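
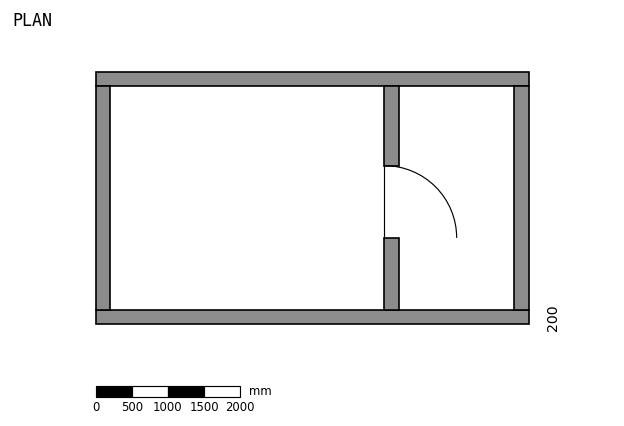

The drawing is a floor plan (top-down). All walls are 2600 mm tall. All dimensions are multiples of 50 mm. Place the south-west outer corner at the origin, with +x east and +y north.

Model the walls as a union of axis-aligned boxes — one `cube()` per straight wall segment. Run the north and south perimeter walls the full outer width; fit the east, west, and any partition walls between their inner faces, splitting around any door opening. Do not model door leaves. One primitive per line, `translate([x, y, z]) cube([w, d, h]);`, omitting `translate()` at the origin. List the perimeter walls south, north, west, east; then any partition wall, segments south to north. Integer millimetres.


cube([6000, 200, 2600]);
translate([0, 3300, 0]) cube([6000, 200, 2600]);
translate([0, 200, 0]) cube([200, 3100, 2600]);
translate([5800, 200, 0]) cube([200, 3100, 2600]);
translate([4000, 200, 0]) cube([200, 1000, 2600]);
translate([4000, 2200, 0]) cube([200, 1100, 2600]);


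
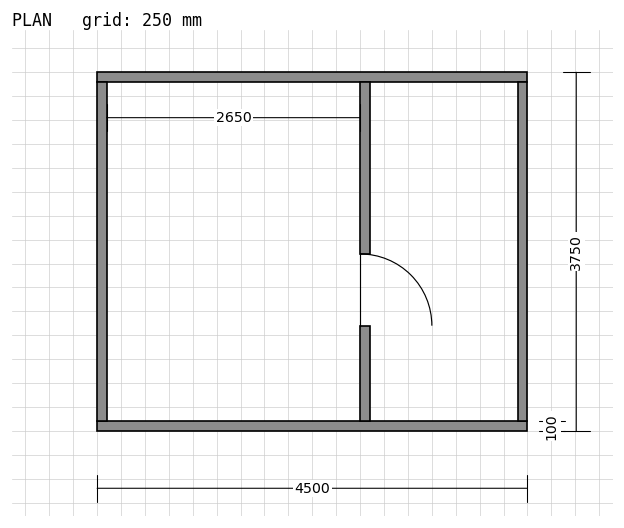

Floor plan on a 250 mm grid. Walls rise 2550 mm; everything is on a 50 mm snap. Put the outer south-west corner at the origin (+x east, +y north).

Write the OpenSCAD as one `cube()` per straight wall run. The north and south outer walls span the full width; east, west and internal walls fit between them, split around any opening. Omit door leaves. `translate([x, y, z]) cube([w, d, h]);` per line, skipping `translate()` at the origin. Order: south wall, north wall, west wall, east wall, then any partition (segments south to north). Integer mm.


cube([4500, 100, 2550]);
translate([0, 3650, 0]) cube([4500, 100, 2550]);
translate([0, 100, 0]) cube([100, 3550, 2550]);
translate([4400, 100, 0]) cube([100, 3550, 2550]);
translate([2750, 100, 0]) cube([100, 1000, 2550]);
translate([2750, 1850, 0]) cube([100, 1800, 2550]);


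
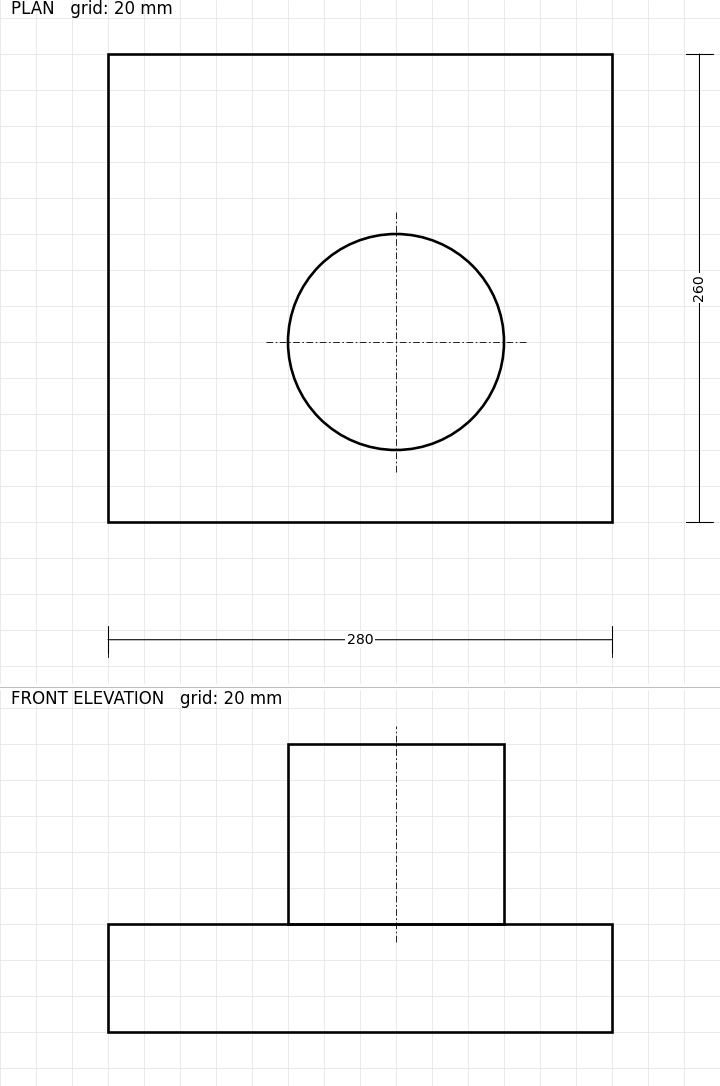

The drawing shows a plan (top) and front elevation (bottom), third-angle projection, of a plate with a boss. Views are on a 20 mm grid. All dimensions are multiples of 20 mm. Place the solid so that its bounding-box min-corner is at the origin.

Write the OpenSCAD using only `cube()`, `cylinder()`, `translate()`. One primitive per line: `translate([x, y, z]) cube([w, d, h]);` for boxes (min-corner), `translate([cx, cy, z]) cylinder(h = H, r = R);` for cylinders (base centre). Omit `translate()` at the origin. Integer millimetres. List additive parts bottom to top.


cube([280, 260, 60]);
translate([160, 100, 60]) cylinder(h = 100, r = 60);


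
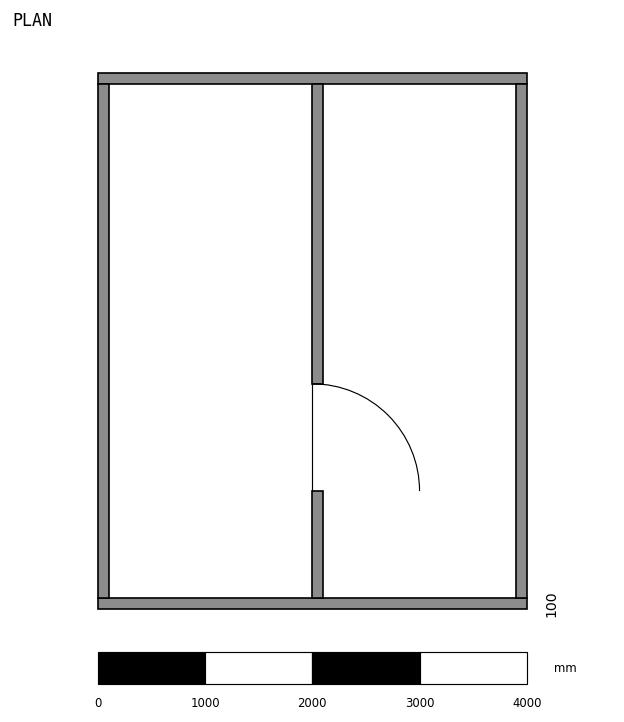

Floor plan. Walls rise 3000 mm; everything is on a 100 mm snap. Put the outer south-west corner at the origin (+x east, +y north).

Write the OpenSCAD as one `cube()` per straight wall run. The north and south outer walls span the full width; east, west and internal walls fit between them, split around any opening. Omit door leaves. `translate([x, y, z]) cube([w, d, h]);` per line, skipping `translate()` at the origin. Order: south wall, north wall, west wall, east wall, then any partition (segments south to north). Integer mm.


cube([4000, 100, 3000]);
translate([0, 4900, 0]) cube([4000, 100, 3000]);
translate([0, 100, 0]) cube([100, 4800, 3000]);
translate([3900, 100, 0]) cube([100, 4800, 3000]);
translate([2000, 100, 0]) cube([100, 1000, 3000]);
translate([2000, 2100, 0]) cube([100, 2800, 3000]);


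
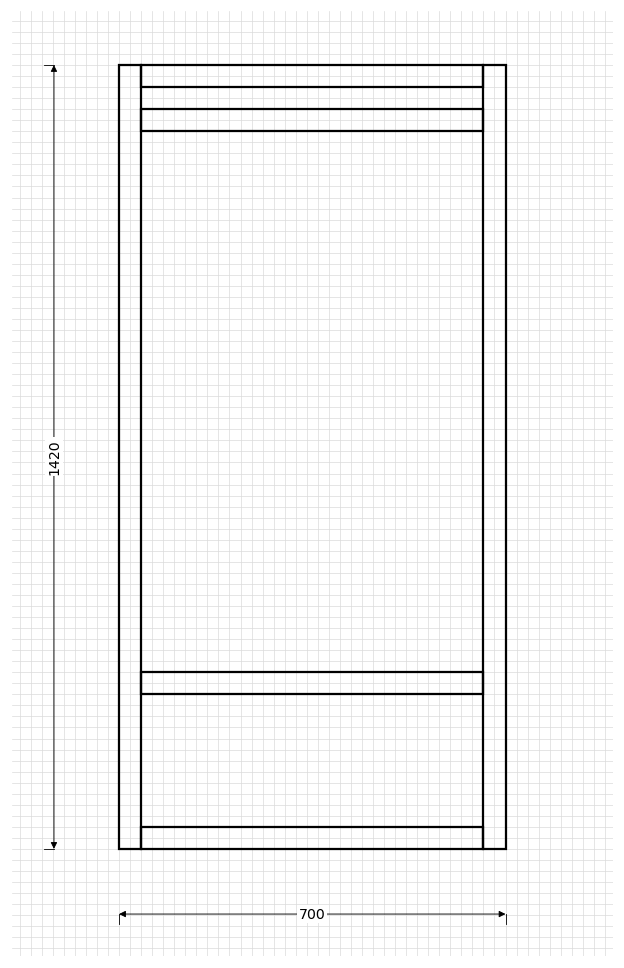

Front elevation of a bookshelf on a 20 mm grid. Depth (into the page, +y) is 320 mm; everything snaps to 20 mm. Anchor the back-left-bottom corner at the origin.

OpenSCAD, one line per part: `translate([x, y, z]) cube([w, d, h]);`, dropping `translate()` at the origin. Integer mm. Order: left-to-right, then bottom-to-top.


cube([40, 320, 1420]);
translate([40, 0, 0]) cube([620, 320, 40]);
translate([40, 0, 280]) cube([620, 320, 40]);
translate([40, 0, 1300]) cube([620, 320, 40]);
translate([40, 0, 1380]) cube([620, 320, 40]);
translate([660, 0, 0]) cube([40, 320, 1420]);


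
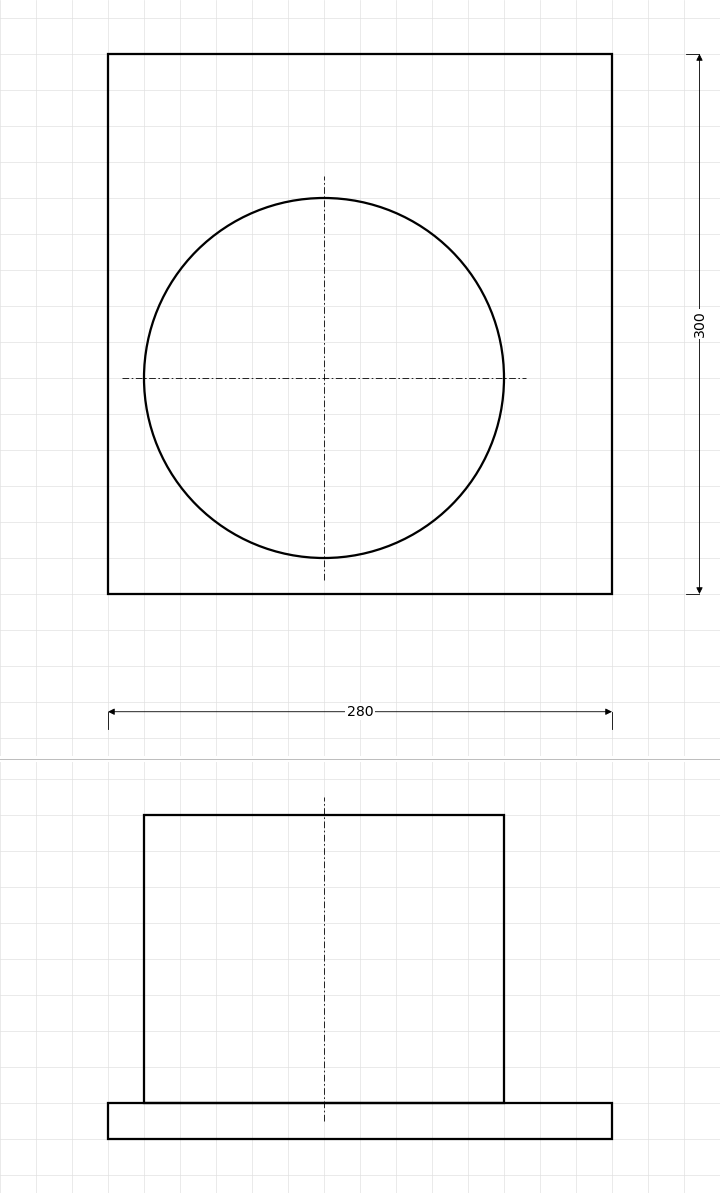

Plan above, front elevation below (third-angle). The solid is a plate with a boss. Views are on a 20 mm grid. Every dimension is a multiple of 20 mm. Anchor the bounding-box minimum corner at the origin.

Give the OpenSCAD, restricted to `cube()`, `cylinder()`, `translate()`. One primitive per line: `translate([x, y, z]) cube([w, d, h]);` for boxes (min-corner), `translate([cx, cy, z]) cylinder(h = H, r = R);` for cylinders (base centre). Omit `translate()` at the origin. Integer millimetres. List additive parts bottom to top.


cube([280, 300, 20]);
translate([120, 120, 20]) cylinder(h = 160, r = 100);


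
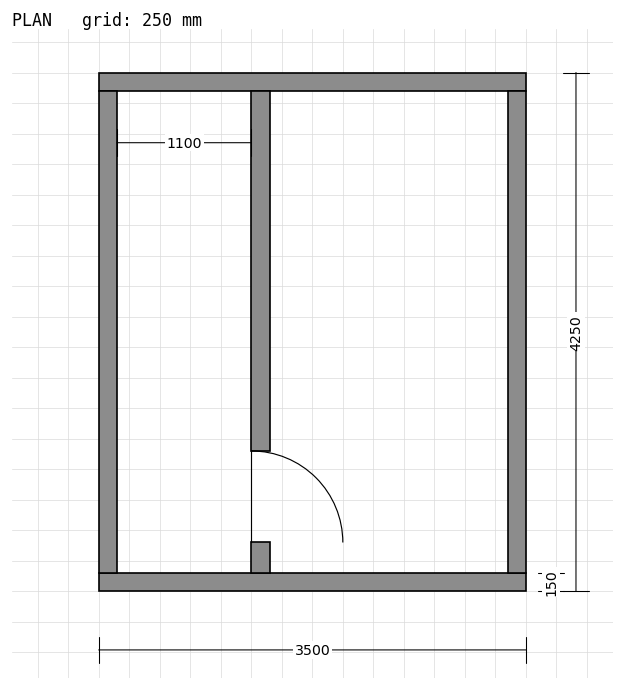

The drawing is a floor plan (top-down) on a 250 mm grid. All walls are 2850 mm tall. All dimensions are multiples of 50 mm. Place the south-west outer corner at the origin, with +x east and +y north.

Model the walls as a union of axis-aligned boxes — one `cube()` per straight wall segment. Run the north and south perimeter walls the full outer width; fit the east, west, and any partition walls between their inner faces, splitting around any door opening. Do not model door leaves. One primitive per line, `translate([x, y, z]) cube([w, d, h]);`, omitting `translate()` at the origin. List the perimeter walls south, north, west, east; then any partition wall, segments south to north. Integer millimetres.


cube([3500, 150, 2850]);
translate([0, 4100, 0]) cube([3500, 150, 2850]);
translate([0, 150, 0]) cube([150, 3950, 2850]);
translate([3350, 150, 0]) cube([150, 3950, 2850]);
translate([1250, 150, 0]) cube([150, 250, 2850]);
translate([1250, 1150, 0]) cube([150, 2950, 2850]);


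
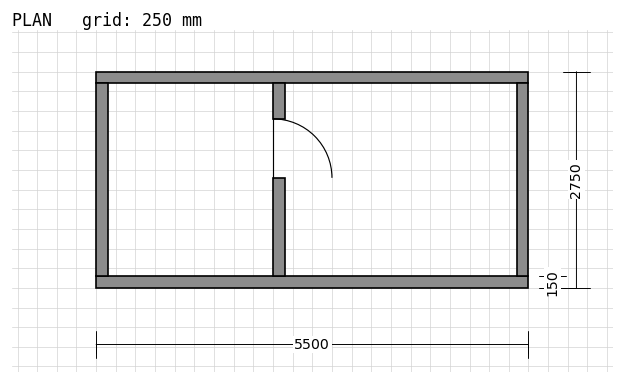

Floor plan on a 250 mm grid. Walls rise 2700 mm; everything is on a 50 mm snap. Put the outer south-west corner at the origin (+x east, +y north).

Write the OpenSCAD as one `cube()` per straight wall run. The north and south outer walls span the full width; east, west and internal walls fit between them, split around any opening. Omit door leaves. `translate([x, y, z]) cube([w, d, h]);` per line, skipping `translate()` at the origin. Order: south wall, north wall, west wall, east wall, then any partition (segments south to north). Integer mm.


cube([5500, 150, 2700]);
translate([0, 2600, 0]) cube([5500, 150, 2700]);
translate([0, 150, 0]) cube([150, 2450, 2700]);
translate([5350, 150, 0]) cube([150, 2450, 2700]);
translate([2250, 150, 0]) cube([150, 1250, 2700]);
translate([2250, 2150, 0]) cube([150, 450, 2700]);


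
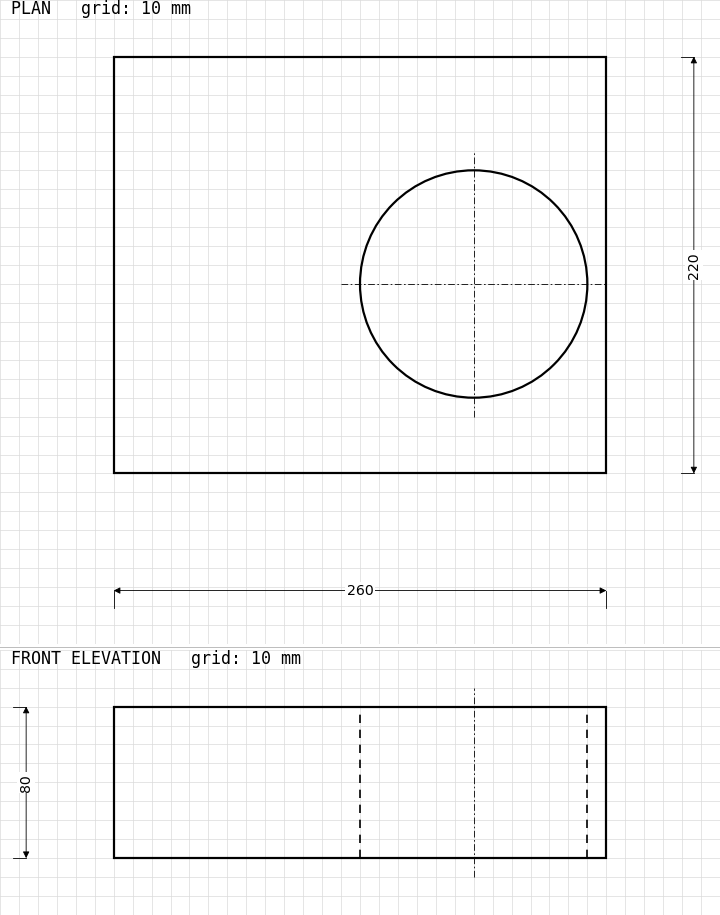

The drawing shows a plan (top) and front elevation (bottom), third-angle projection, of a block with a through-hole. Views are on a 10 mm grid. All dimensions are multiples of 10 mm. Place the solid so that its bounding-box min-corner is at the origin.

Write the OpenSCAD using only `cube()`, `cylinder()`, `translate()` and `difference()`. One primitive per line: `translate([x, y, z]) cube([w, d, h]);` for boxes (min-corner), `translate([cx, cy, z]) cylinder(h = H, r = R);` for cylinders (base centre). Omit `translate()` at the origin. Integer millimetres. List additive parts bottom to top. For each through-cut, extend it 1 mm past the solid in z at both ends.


difference() {
  cube([260, 220, 80]);
  translate([190, 100, -1]) cylinder(h = 82, r = 60);
}


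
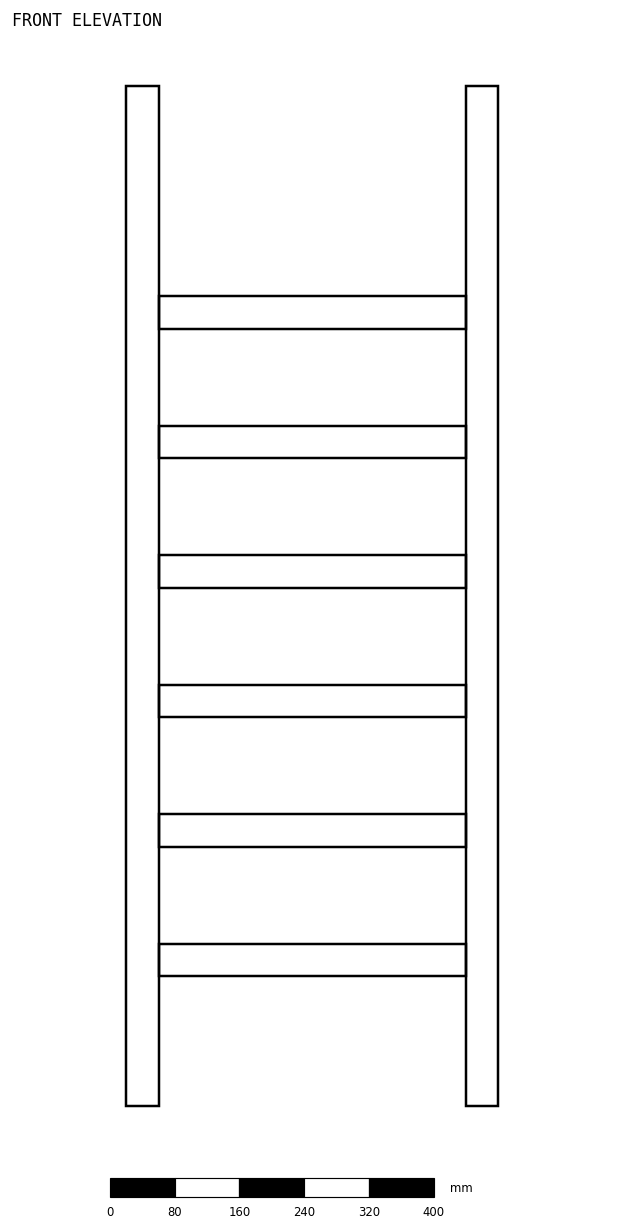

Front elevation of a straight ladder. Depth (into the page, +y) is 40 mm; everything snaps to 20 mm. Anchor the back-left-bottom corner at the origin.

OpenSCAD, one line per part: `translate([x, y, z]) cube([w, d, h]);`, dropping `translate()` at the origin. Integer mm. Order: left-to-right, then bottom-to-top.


cube([40, 40, 1260]);
translate([40, 0, 160]) cube([380, 40, 40]);
translate([40, 0, 320]) cube([380, 40, 40]);
translate([40, 0, 480]) cube([380, 40, 40]);
translate([40, 0, 640]) cube([380, 40, 40]);
translate([40, 0, 800]) cube([380, 40, 40]);
translate([40, 0, 960]) cube([380, 40, 40]);
translate([420, 0, 0]) cube([40, 40, 1260]);


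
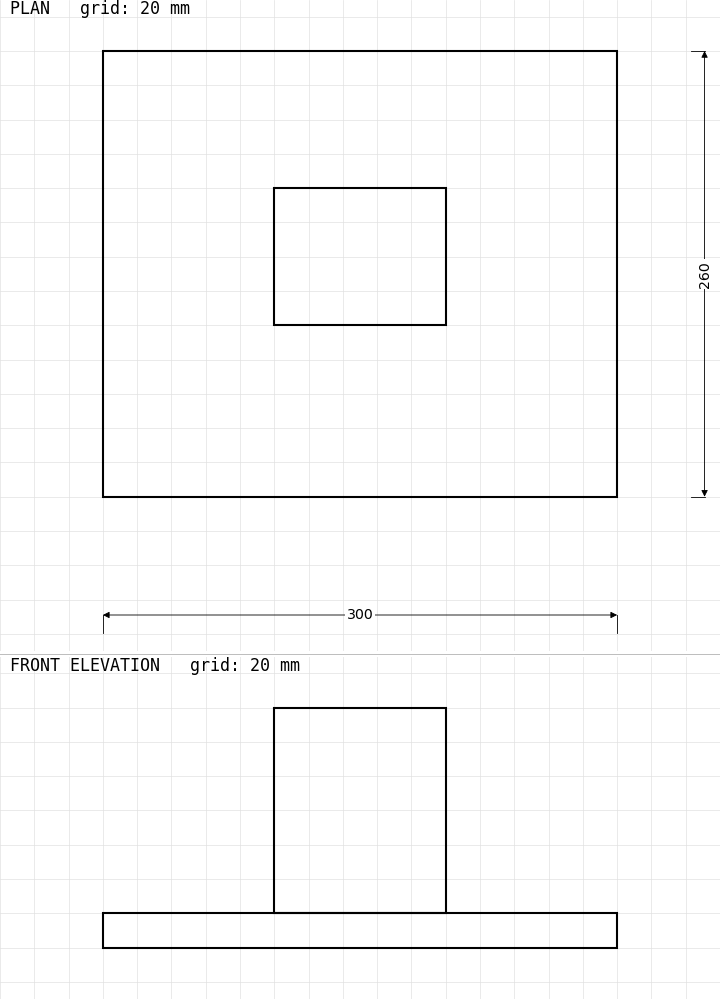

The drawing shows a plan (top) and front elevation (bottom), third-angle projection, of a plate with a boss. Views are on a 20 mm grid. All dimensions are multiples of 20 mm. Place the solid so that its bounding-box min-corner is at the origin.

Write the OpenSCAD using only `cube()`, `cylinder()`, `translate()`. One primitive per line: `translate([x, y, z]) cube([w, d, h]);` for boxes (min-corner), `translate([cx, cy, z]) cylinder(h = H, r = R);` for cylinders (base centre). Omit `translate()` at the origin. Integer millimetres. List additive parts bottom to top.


cube([300, 260, 20]);
translate([100, 100, 20]) cube([100, 80, 120]);


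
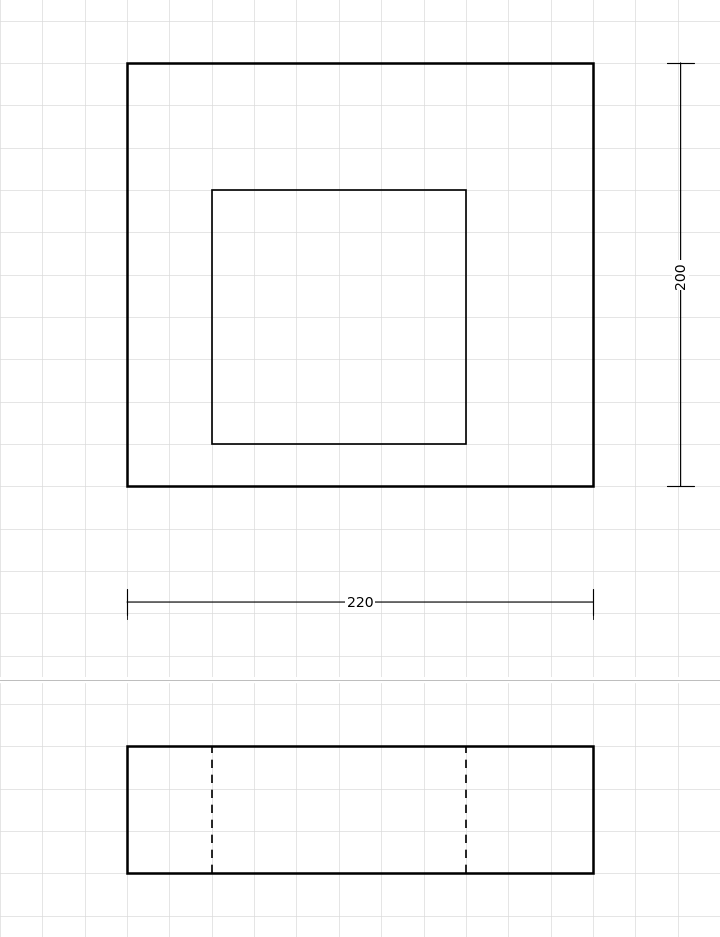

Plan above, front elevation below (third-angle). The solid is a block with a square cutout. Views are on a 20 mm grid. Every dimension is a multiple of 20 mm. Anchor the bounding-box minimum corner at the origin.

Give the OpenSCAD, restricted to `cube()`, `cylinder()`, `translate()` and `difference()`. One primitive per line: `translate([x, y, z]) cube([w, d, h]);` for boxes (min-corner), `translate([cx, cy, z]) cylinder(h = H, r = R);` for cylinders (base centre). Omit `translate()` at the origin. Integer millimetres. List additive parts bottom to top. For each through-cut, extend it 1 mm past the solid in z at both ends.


difference() {
  cube([220, 200, 60]);
  translate([40, 20, -1]) cube([120, 120, 62]);
}


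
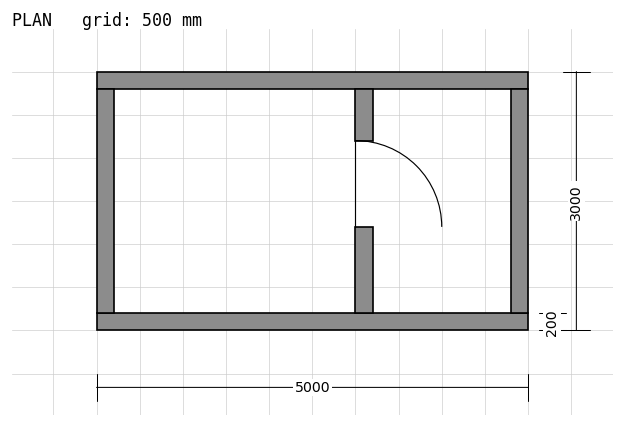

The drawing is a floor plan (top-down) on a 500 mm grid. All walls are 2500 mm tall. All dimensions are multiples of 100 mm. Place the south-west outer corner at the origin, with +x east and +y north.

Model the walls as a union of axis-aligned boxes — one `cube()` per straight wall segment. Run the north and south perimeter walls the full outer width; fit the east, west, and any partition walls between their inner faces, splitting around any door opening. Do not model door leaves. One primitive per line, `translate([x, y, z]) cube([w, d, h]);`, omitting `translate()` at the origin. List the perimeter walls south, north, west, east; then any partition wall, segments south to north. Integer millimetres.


cube([5000, 200, 2500]);
translate([0, 2800, 0]) cube([5000, 200, 2500]);
translate([0, 200, 0]) cube([200, 2600, 2500]);
translate([4800, 200, 0]) cube([200, 2600, 2500]);
translate([3000, 200, 0]) cube([200, 1000, 2500]);
translate([3000, 2200, 0]) cube([200, 600, 2500]);


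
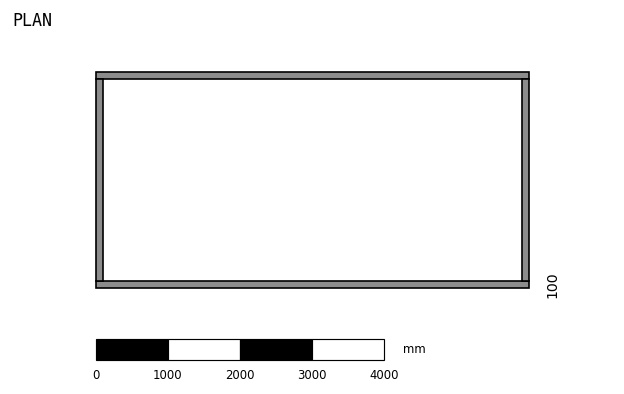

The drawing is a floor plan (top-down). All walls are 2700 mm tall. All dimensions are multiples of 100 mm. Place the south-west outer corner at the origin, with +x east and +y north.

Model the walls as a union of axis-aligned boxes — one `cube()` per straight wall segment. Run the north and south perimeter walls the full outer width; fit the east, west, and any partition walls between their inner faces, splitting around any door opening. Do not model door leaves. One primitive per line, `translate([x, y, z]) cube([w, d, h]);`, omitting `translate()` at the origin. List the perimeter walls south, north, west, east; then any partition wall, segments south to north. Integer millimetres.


cube([6000, 100, 2700]);
translate([0, 2900, 0]) cube([6000, 100, 2700]);
translate([0, 100, 0]) cube([100, 2800, 2700]);
translate([5900, 100, 0]) cube([100, 2800, 2700]);


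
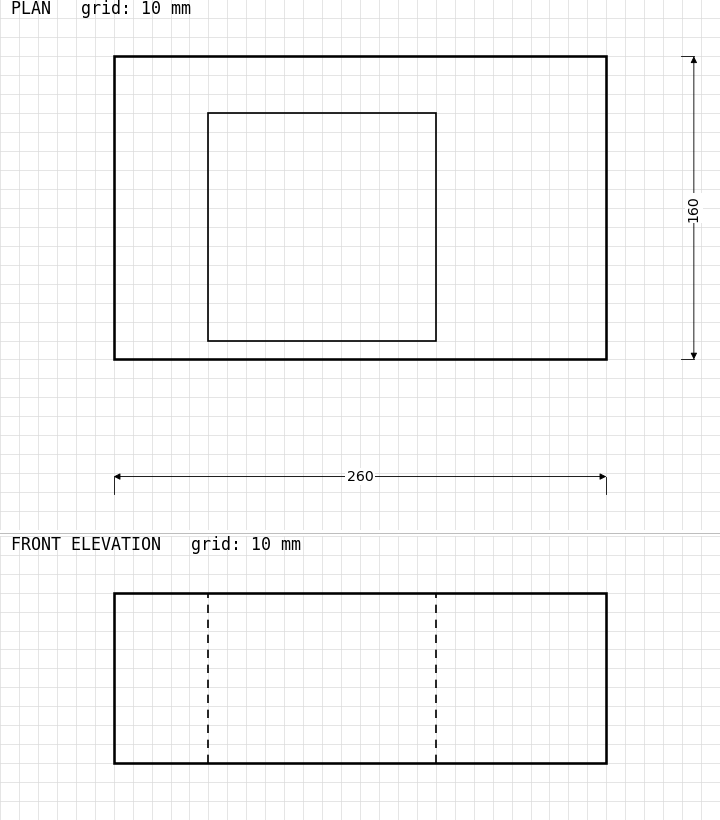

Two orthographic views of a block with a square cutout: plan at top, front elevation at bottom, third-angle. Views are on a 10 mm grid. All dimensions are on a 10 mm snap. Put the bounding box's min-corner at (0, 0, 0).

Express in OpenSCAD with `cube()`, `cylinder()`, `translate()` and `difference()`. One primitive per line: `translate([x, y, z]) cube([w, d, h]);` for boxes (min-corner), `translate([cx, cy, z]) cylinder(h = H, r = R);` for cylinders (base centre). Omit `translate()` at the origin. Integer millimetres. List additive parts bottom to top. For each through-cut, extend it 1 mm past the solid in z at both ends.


difference() {
  cube([260, 160, 90]);
  translate([50, 10, -1]) cube([120, 120, 92]);
}


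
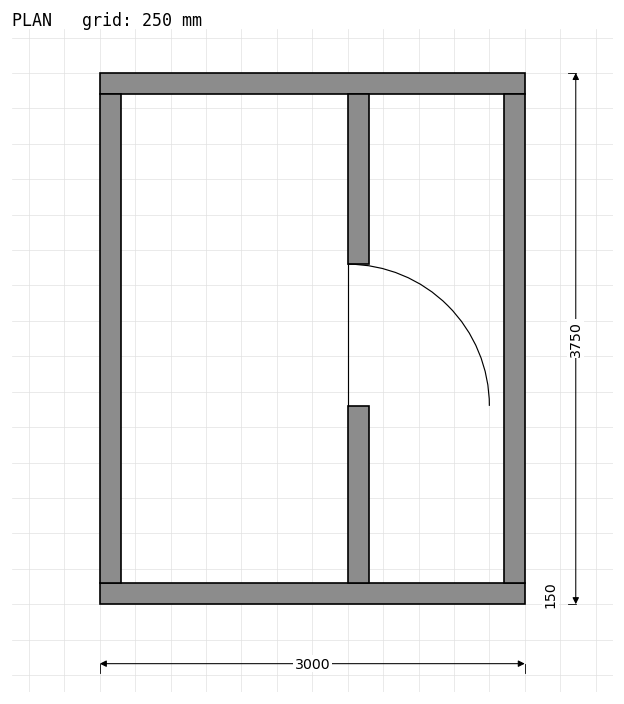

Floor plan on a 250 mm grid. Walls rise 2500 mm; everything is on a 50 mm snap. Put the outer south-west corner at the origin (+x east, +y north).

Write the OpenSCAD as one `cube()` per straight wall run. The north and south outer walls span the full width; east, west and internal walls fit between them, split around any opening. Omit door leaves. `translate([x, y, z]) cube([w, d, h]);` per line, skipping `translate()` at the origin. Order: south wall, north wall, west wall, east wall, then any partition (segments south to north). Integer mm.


cube([3000, 150, 2500]);
translate([0, 3600, 0]) cube([3000, 150, 2500]);
translate([0, 150, 0]) cube([150, 3450, 2500]);
translate([2850, 150, 0]) cube([150, 3450, 2500]);
translate([1750, 150, 0]) cube([150, 1250, 2500]);
translate([1750, 2400, 0]) cube([150, 1200, 2500]);


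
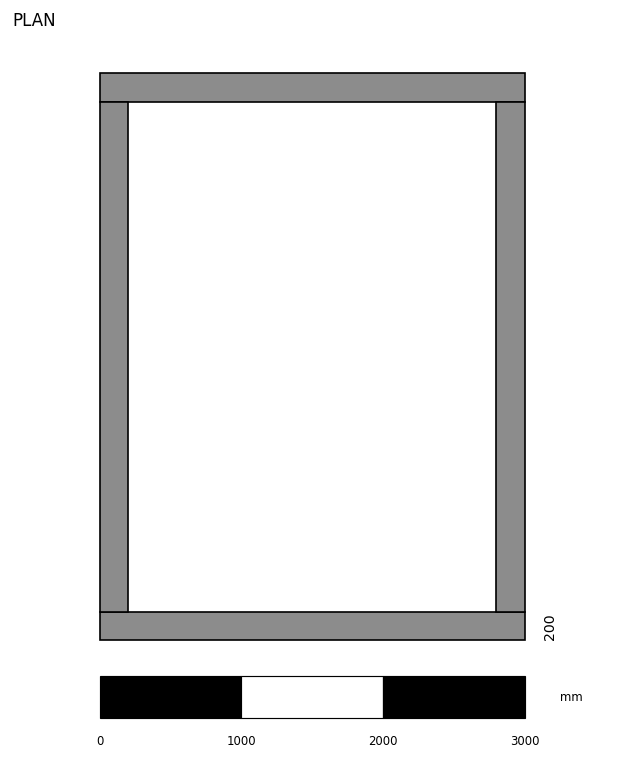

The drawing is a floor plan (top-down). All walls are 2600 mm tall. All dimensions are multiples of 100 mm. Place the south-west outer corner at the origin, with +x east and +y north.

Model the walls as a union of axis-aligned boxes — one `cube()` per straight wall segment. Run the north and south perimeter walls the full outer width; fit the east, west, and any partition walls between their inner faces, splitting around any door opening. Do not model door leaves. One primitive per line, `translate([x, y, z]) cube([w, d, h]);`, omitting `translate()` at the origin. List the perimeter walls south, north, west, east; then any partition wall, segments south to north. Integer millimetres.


cube([3000, 200, 2600]);
translate([0, 3800, 0]) cube([3000, 200, 2600]);
translate([0, 200, 0]) cube([200, 3600, 2600]);
translate([2800, 200, 0]) cube([200, 3600, 2600]);


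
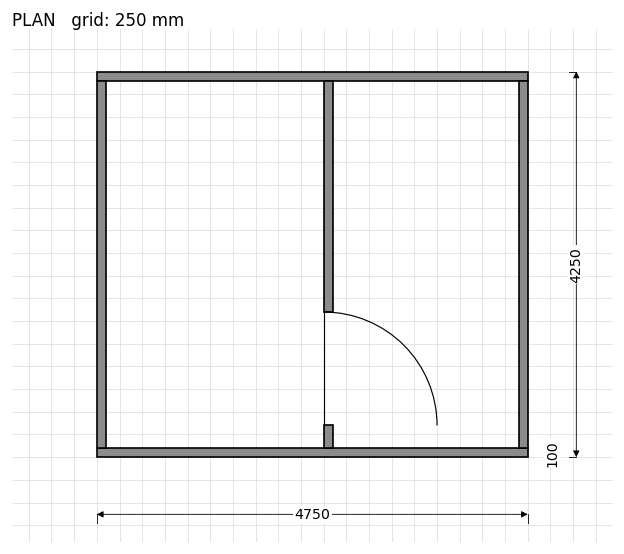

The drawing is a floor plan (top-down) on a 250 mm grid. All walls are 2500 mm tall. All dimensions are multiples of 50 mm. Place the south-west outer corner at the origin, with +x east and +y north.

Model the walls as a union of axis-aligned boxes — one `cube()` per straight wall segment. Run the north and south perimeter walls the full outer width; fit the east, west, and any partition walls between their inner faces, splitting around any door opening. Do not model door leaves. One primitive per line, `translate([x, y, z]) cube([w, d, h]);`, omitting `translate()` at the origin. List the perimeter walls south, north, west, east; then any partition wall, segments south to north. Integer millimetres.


cube([4750, 100, 2500]);
translate([0, 4150, 0]) cube([4750, 100, 2500]);
translate([0, 100, 0]) cube([100, 4050, 2500]);
translate([4650, 100, 0]) cube([100, 4050, 2500]);
translate([2500, 100, 0]) cube([100, 250, 2500]);
translate([2500, 1600, 0]) cube([100, 2550, 2500]);


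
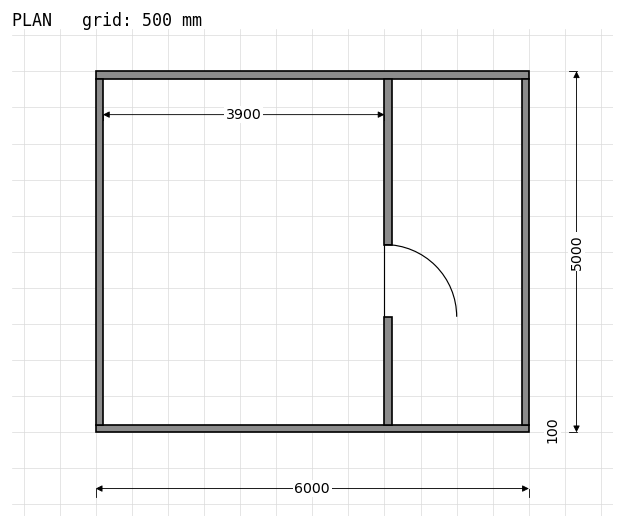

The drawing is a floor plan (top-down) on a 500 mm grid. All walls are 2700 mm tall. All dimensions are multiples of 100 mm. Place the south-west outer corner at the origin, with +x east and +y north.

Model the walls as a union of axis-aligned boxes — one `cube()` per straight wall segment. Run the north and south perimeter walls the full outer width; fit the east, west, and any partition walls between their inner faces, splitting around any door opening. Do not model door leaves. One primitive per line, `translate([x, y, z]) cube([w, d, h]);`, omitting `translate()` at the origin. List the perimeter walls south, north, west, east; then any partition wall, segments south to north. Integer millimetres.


cube([6000, 100, 2700]);
translate([0, 4900, 0]) cube([6000, 100, 2700]);
translate([0, 100, 0]) cube([100, 4800, 2700]);
translate([5900, 100, 0]) cube([100, 4800, 2700]);
translate([4000, 100, 0]) cube([100, 1500, 2700]);
translate([4000, 2600, 0]) cube([100, 2300, 2700]);


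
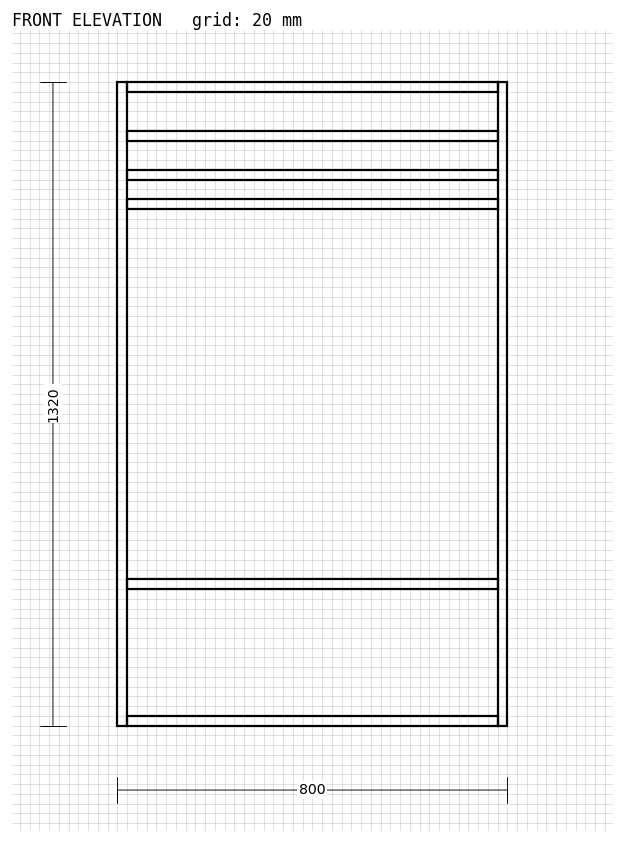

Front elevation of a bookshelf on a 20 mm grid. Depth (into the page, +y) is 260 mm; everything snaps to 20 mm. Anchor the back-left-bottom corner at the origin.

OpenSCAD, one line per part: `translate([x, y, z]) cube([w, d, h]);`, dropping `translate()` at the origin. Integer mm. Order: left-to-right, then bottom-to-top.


cube([20, 260, 1320]);
translate([20, 0, 0]) cube([760, 260, 20]);
translate([20, 0, 280]) cube([760, 260, 20]);
translate([20, 0, 1060]) cube([760, 260, 20]);
translate([20, 0, 1120]) cube([760, 260, 20]);
translate([20, 0, 1200]) cube([760, 260, 20]);
translate([20, 0, 1300]) cube([760, 260, 20]);
translate([780, 0, 0]) cube([20, 260, 1320]);


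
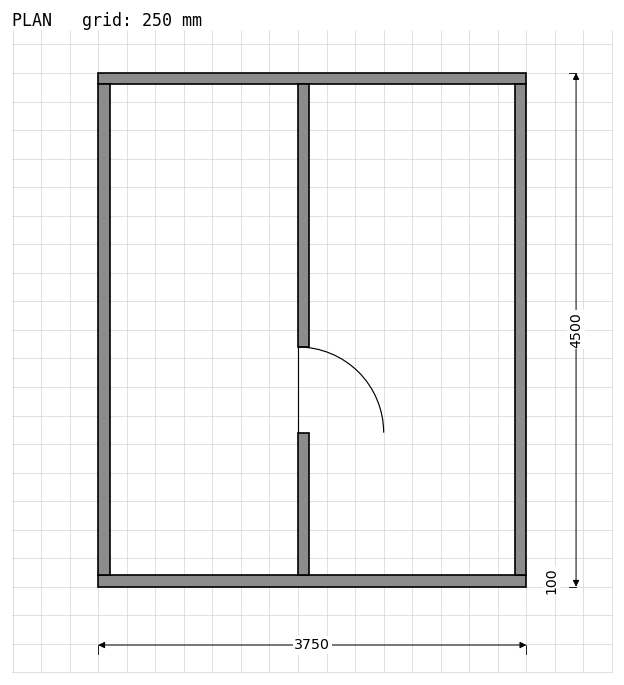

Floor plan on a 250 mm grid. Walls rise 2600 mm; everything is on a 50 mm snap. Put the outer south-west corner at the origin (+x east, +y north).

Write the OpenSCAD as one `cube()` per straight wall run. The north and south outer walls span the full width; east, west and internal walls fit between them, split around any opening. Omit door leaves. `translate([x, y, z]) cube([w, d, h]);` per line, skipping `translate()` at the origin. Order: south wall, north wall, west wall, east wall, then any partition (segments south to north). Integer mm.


cube([3750, 100, 2600]);
translate([0, 4400, 0]) cube([3750, 100, 2600]);
translate([0, 100, 0]) cube([100, 4300, 2600]);
translate([3650, 100, 0]) cube([100, 4300, 2600]);
translate([1750, 100, 0]) cube([100, 1250, 2600]);
translate([1750, 2100, 0]) cube([100, 2300, 2600]);


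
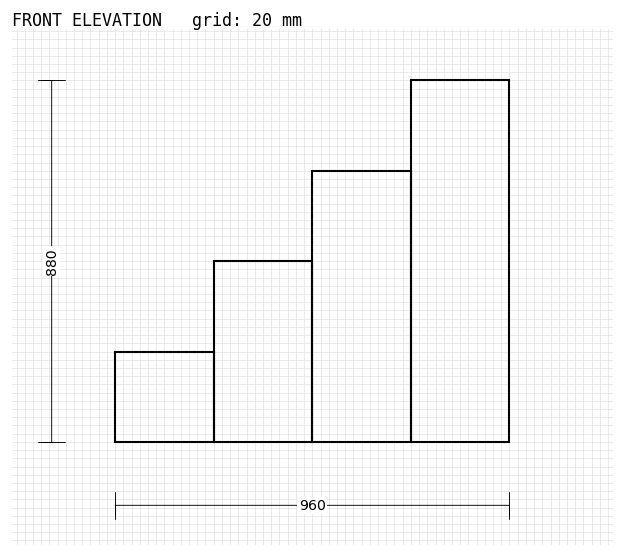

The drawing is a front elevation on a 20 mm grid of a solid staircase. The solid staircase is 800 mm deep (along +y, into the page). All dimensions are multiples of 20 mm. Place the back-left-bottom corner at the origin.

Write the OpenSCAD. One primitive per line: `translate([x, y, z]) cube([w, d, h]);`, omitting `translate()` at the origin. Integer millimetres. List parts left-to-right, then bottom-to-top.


cube([240, 800, 220]);
translate([240, 0, 0]) cube([240, 800, 440]);
translate([480, 0, 0]) cube([240, 800, 660]);
translate([720, 0, 0]) cube([240, 800, 880]);


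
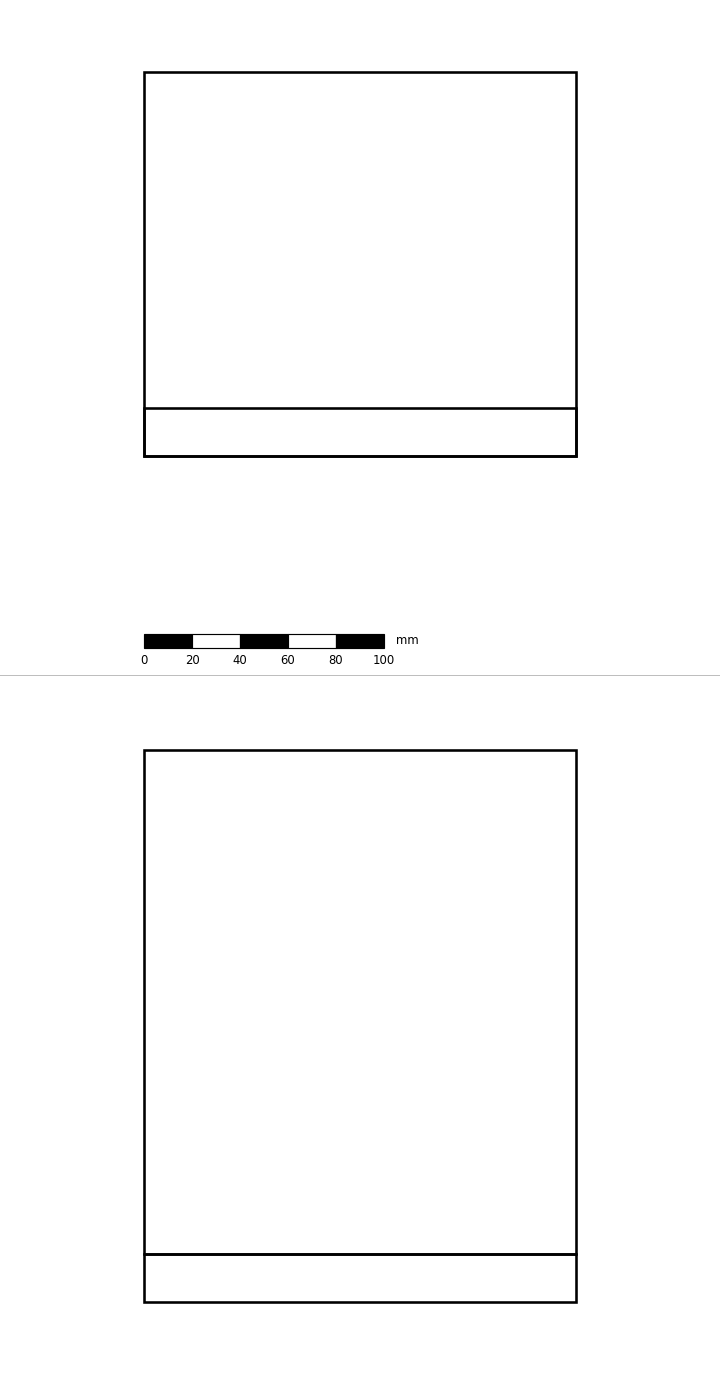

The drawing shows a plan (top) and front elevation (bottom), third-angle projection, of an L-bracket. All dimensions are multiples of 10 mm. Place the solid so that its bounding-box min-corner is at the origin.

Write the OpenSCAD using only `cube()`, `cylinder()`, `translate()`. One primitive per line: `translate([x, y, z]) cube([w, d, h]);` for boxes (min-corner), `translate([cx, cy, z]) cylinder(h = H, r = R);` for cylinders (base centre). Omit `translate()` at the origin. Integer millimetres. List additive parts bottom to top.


cube([180, 160, 20]);
translate([0, 0, 20]) cube([180, 20, 210]);


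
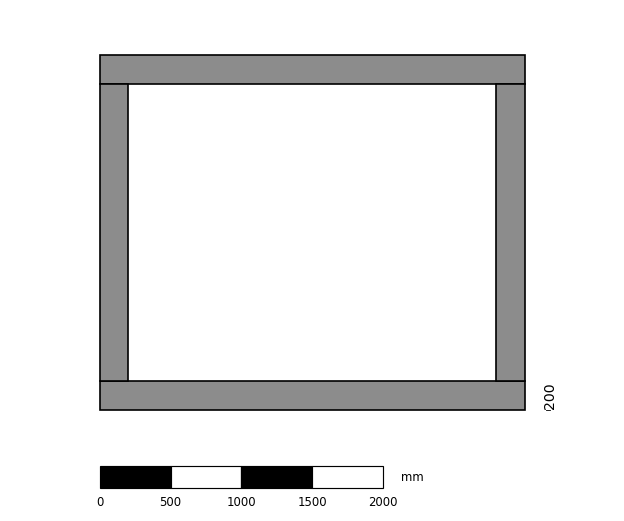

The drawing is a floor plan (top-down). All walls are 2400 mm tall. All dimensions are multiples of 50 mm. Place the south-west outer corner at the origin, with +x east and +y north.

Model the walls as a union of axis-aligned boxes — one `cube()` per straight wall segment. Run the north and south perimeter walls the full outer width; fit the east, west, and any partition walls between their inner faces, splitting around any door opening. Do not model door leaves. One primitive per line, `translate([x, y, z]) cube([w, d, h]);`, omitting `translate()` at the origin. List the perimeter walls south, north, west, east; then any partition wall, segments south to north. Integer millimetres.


cube([3000, 200, 2400]);
translate([0, 2300, 0]) cube([3000, 200, 2400]);
translate([0, 200, 0]) cube([200, 2100, 2400]);
translate([2800, 200, 0]) cube([200, 2100, 2400]);


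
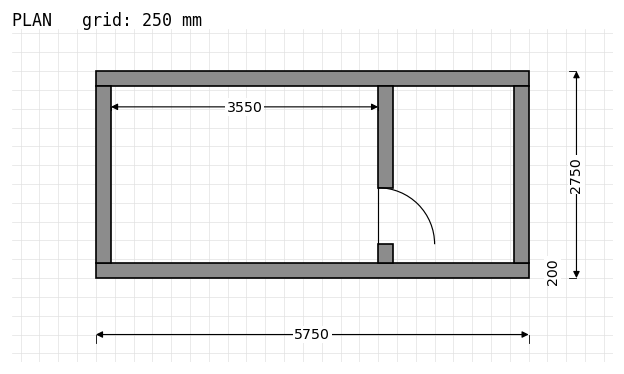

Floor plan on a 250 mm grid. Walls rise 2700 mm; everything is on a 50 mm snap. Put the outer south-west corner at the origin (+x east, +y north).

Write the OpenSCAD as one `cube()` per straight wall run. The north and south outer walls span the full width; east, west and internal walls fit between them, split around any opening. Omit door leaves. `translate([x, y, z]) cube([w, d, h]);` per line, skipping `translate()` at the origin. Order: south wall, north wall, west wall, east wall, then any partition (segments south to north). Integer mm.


cube([5750, 200, 2700]);
translate([0, 2550, 0]) cube([5750, 200, 2700]);
translate([0, 200, 0]) cube([200, 2350, 2700]);
translate([5550, 200, 0]) cube([200, 2350, 2700]);
translate([3750, 200, 0]) cube([200, 250, 2700]);
translate([3750, 1200, 0]) cube([200, 1350, 2700]);


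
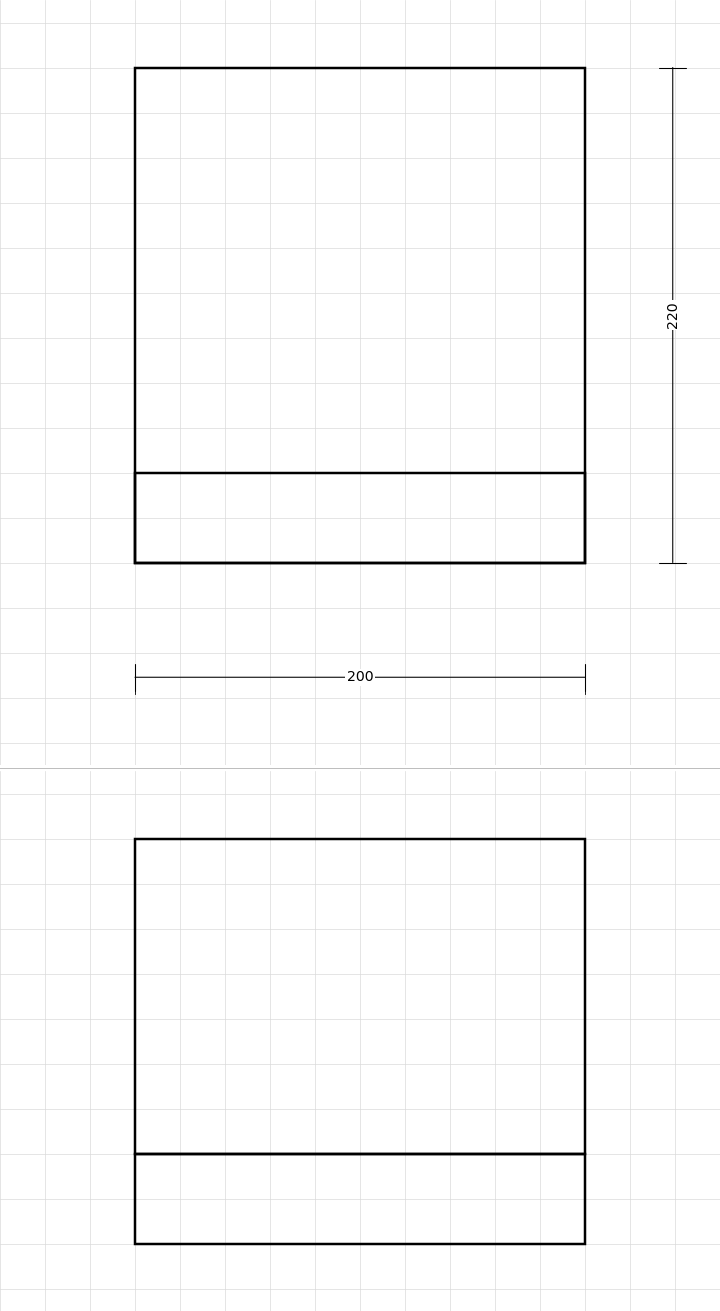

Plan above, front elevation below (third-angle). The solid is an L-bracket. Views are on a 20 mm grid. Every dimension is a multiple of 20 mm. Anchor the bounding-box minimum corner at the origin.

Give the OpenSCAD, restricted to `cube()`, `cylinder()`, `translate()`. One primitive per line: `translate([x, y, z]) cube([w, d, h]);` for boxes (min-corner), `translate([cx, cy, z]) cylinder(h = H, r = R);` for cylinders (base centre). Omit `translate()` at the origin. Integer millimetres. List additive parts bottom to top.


cube([200, 220, 40]);
translate([0, 0, 40]) cube([200, 40, 140]);


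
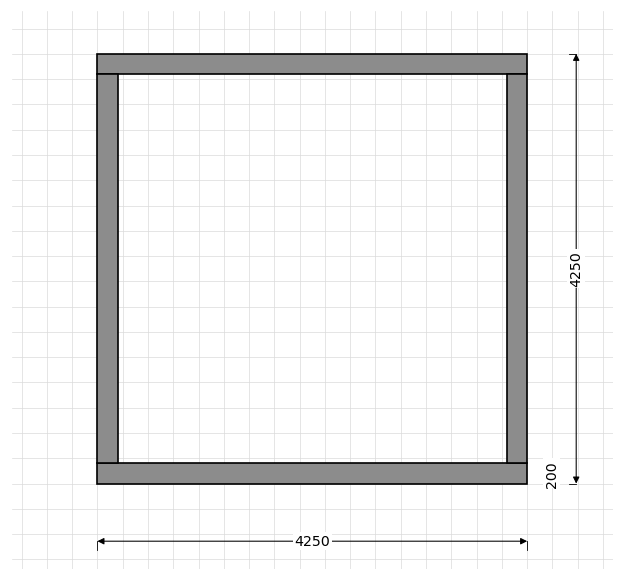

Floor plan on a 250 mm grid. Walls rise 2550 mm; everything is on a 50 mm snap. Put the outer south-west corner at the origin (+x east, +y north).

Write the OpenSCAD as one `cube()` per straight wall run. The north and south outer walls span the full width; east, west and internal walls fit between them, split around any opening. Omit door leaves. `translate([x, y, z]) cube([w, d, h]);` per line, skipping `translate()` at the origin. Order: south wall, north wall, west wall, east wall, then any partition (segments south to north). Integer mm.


cube([4250, 200, 2550]);
translate([0, 4050, 0]) cube([4250, 200, 2550]);
translate([0, 200, 0]) cube([200, 3850, 2550]);
translate([4050, 200, 0]) cube([200, 3850, 2550]);


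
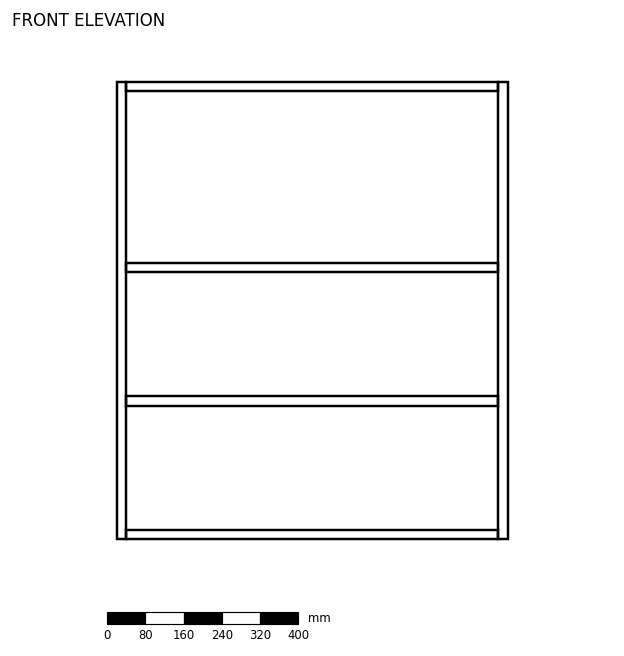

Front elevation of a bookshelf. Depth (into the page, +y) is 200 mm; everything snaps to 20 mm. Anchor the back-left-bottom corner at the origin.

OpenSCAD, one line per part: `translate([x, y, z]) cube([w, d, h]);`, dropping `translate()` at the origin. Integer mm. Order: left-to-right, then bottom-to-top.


cube([20, 200, 960]);
translate([20, 0, 0]) cube([780, 200, 20]);
translate([20, 0, 280]) cube([780, 200, 20]);
translate([20, 0, 560]) cube([780, 200, 20]);
translate([20, 0, 940]) cube([780, 200, 20]);
translate([800, 0, 0]) cube([20, 200, 960]);


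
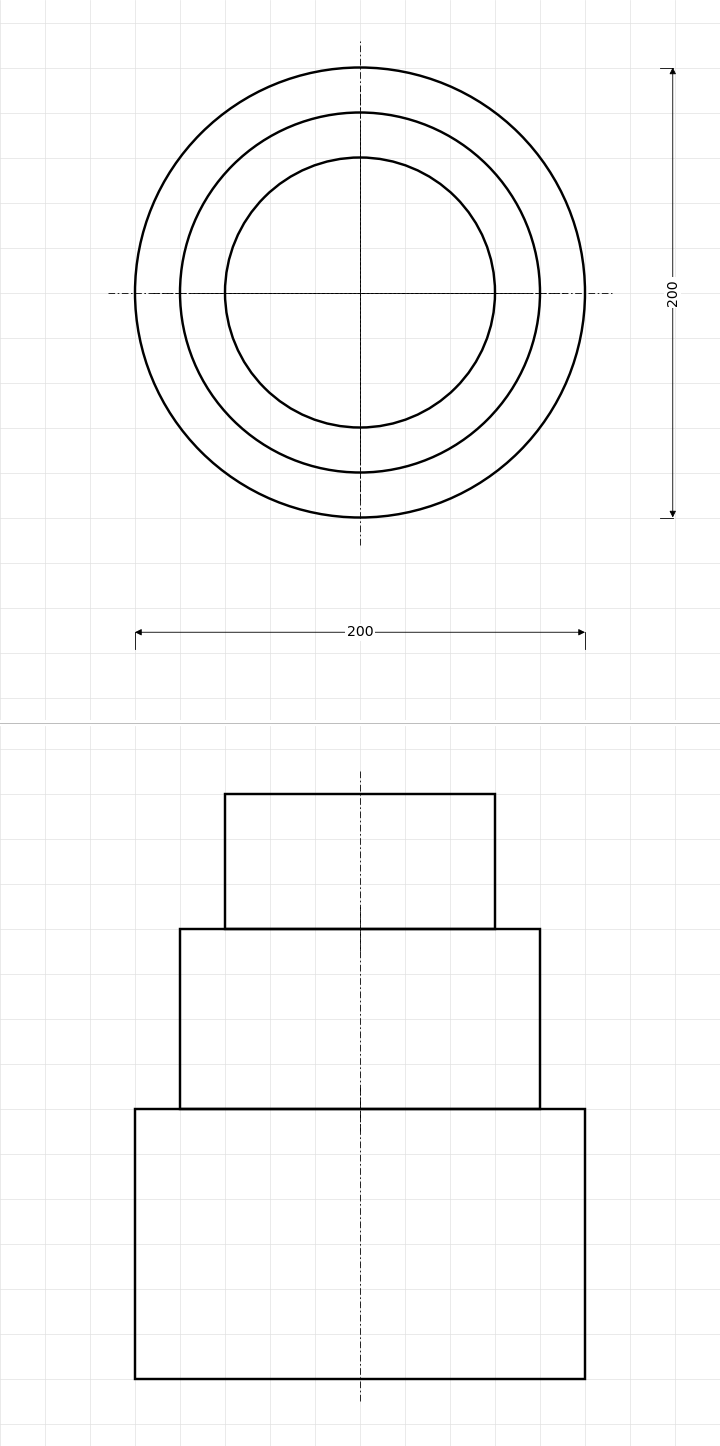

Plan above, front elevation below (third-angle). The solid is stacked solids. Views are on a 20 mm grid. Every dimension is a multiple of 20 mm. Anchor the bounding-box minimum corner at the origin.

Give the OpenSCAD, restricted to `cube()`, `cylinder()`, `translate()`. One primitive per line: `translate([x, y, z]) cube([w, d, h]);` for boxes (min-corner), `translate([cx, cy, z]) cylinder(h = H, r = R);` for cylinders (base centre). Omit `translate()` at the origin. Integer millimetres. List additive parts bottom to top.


translate([100, 100, 0]) cylinder(h = 120, r = 100);
translate([100, 100, 120]) cylinder(h = 80, r = 80);
translate([100, 100, 200]) cylinder(h = 60, r = 60);


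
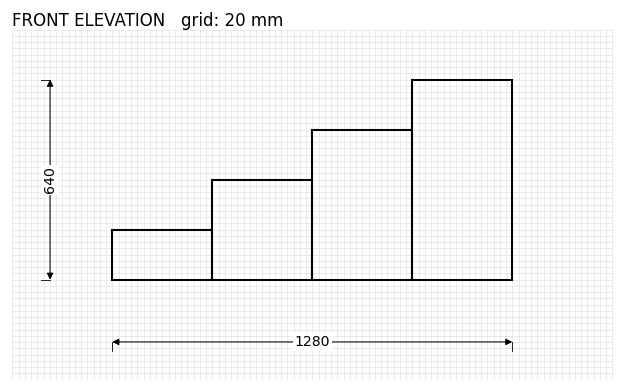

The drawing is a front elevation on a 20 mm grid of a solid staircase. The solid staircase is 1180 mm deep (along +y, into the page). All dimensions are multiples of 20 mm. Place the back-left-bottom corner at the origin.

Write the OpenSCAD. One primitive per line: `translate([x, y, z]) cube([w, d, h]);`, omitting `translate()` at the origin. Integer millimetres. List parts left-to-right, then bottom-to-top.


cube([320, 1180, 160]);
translate([320, 0, 0]) cube([320, 1180, 320]);
translate([640, 0, 0]) cube([320, 1180, 480]);
translate([960, 0, 0]) cube([320, 1180, 640]);


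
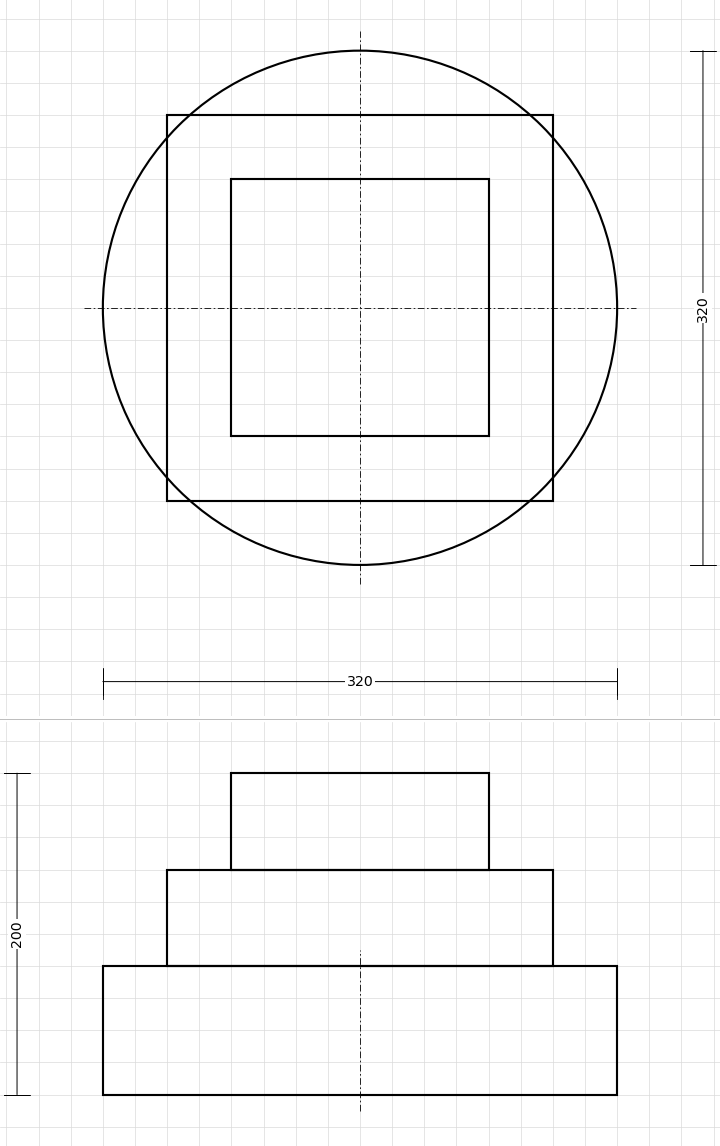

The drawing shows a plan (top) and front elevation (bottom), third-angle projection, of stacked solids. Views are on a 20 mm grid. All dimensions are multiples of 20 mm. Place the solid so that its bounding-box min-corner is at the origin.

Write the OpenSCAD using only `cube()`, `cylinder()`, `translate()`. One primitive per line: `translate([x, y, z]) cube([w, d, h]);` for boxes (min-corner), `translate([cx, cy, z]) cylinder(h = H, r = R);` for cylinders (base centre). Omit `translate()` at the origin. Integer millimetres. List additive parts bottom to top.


translate([160, 160, 0]) cylinder(h = 80, r = 160);
translate([40, 40, 80]) cube([240, 240, 60]);
translate([80, 80, 140]) cube([160, 160, 60]);


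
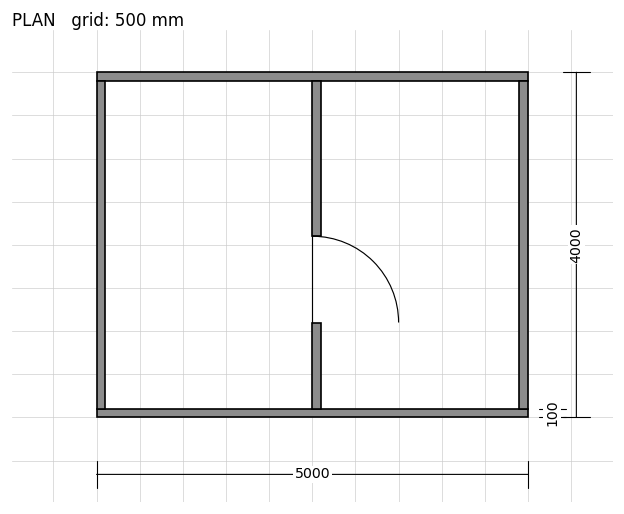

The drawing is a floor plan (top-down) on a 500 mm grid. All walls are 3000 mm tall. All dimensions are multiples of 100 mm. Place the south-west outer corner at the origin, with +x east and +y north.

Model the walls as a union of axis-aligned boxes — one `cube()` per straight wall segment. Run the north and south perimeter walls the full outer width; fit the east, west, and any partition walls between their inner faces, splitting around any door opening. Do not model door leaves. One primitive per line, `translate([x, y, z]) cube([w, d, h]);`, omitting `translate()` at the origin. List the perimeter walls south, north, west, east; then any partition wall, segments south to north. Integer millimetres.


cube([5000, 100, 3000]);
translate([0, 3900, 0]) cube([5000, 100, 3000]);
translate([0, 100, 0]) cube([100, 3800, 3000]);
translate([4900, 100, 0]) cube([100, 3800, 3000]);
translate([2500, 100, 0]) cube([100, 1000, 3000]);
translate([2500, 2100, 0]) cube([100, 1800, 3000]);


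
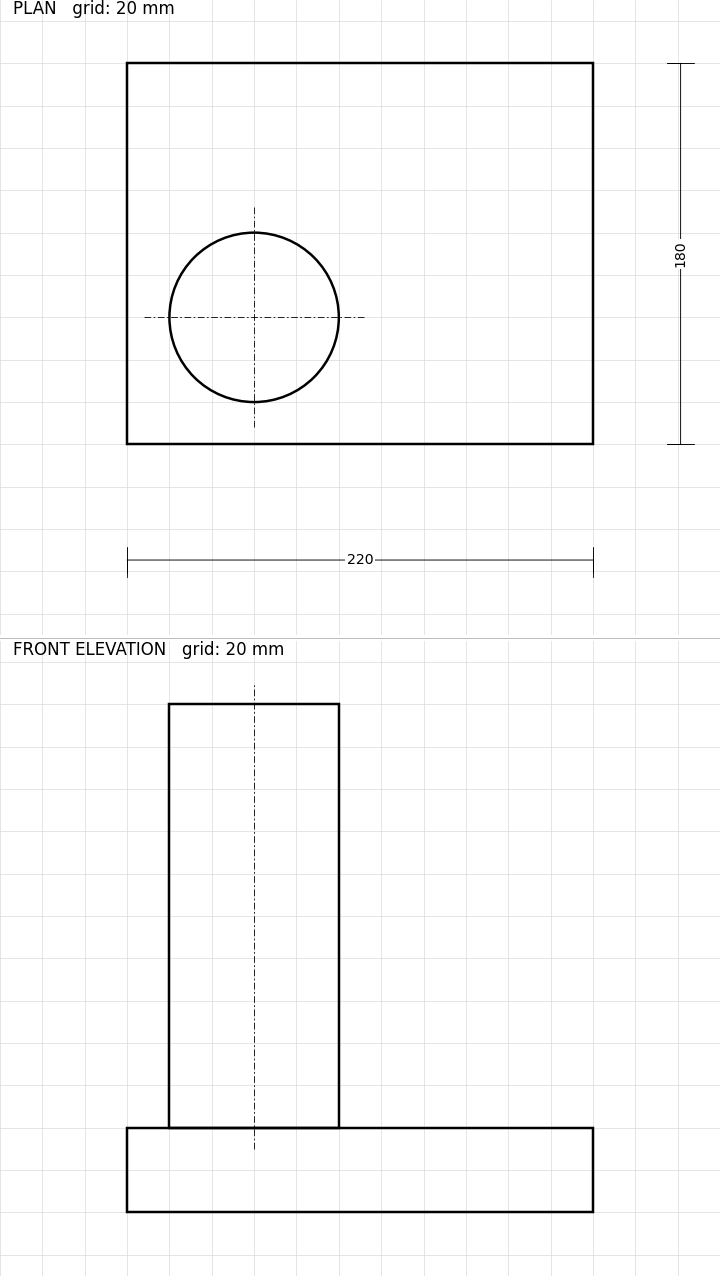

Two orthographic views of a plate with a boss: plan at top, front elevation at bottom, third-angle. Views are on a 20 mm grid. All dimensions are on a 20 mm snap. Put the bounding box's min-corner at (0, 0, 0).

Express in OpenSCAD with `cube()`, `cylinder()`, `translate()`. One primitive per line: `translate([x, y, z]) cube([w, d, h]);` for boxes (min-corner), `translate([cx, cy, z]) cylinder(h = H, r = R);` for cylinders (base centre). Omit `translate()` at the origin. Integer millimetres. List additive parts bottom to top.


cube([220, 180, 40]);
translate([60, 60, 40]) cylinder(h = 200, r = 40);


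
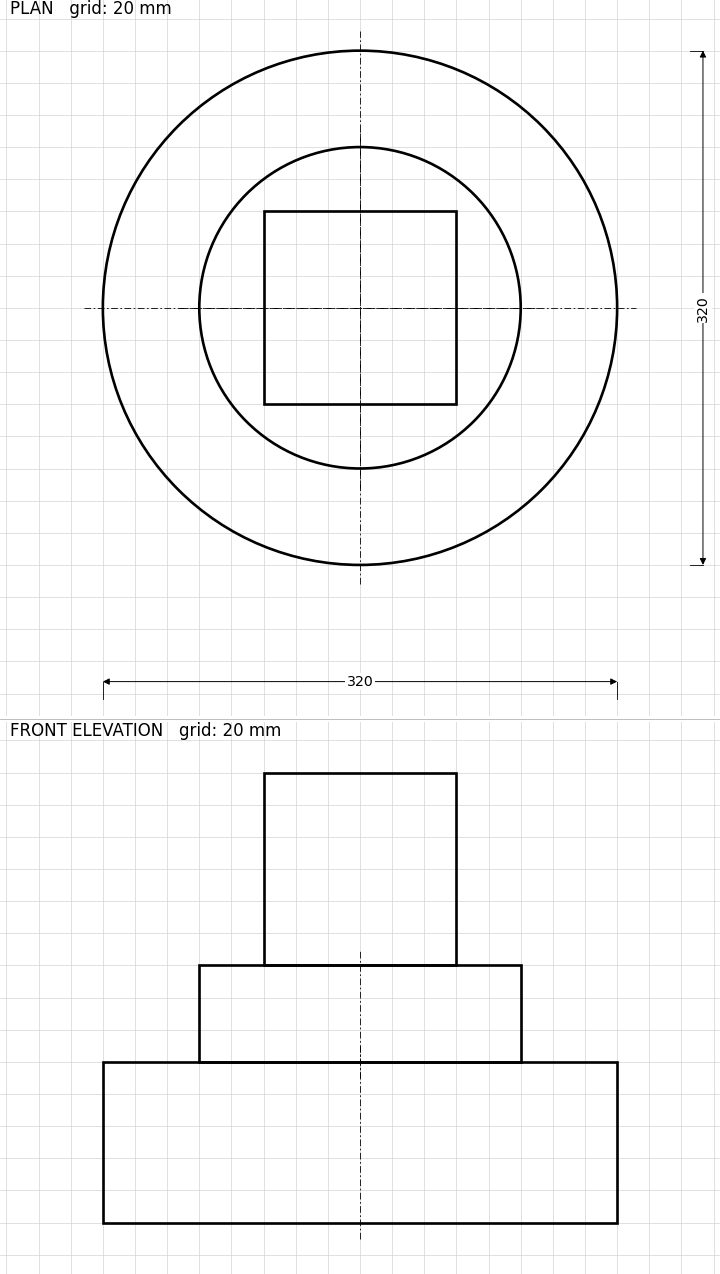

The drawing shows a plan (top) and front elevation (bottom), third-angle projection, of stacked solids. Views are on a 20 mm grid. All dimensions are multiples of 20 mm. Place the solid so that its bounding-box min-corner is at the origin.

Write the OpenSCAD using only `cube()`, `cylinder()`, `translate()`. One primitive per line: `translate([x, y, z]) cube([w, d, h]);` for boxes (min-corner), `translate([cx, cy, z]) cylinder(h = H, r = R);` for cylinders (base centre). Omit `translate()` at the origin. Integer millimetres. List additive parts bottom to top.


translate([160, 160, 0]) cylinder(h = 100, r = 160);
translate([160, 160, 100]) cylinder(h = 60, r = 100);
translate([100, 100, 160]) cube([120, 120, 120]);


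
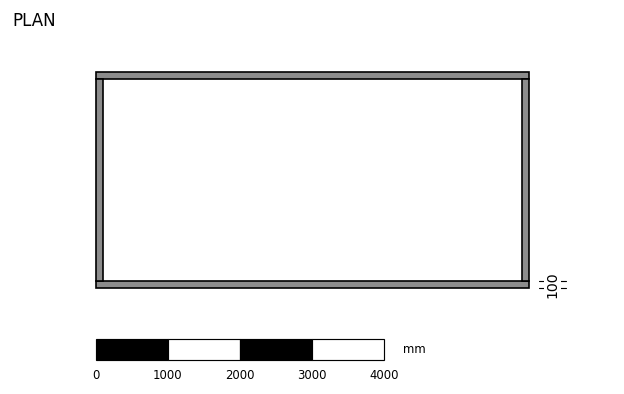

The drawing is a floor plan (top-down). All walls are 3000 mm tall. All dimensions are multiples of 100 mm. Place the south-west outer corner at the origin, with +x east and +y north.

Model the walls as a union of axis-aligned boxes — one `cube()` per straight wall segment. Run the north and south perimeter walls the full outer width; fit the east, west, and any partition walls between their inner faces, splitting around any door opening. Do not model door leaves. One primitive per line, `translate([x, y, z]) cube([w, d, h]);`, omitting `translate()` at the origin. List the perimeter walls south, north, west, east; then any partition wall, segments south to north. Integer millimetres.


cube([6000, 100, 3000]);
translate([0, 2900, 0]) cube([6000, 100, 3000]);
translate([0, 100, 0]) cube([100, 2800, 3000]);
translate([5900, 100, 0]) cube([100, 2800, 3000]);


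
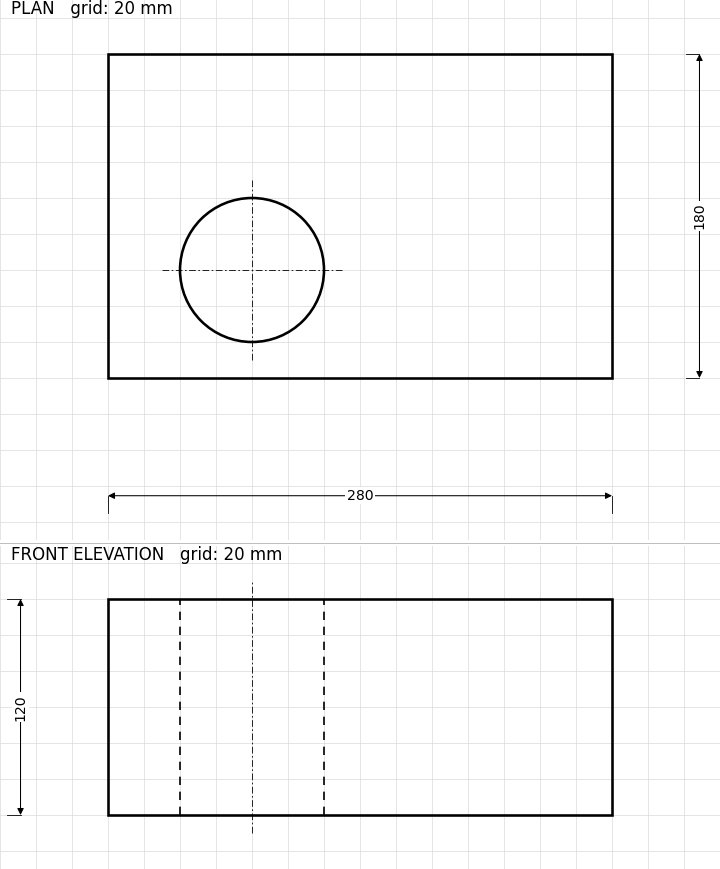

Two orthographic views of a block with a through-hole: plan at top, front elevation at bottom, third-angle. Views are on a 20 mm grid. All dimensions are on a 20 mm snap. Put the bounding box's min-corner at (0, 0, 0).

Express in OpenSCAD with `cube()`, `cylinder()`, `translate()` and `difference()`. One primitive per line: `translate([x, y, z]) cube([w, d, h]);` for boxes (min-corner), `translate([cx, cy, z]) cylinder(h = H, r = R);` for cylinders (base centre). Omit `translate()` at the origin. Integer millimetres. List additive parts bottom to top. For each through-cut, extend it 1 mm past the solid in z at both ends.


difference() {
  cube([280, 180, 120]);
  translate([80, 60, -1]) cylinder(h = 122, r = 40);
}


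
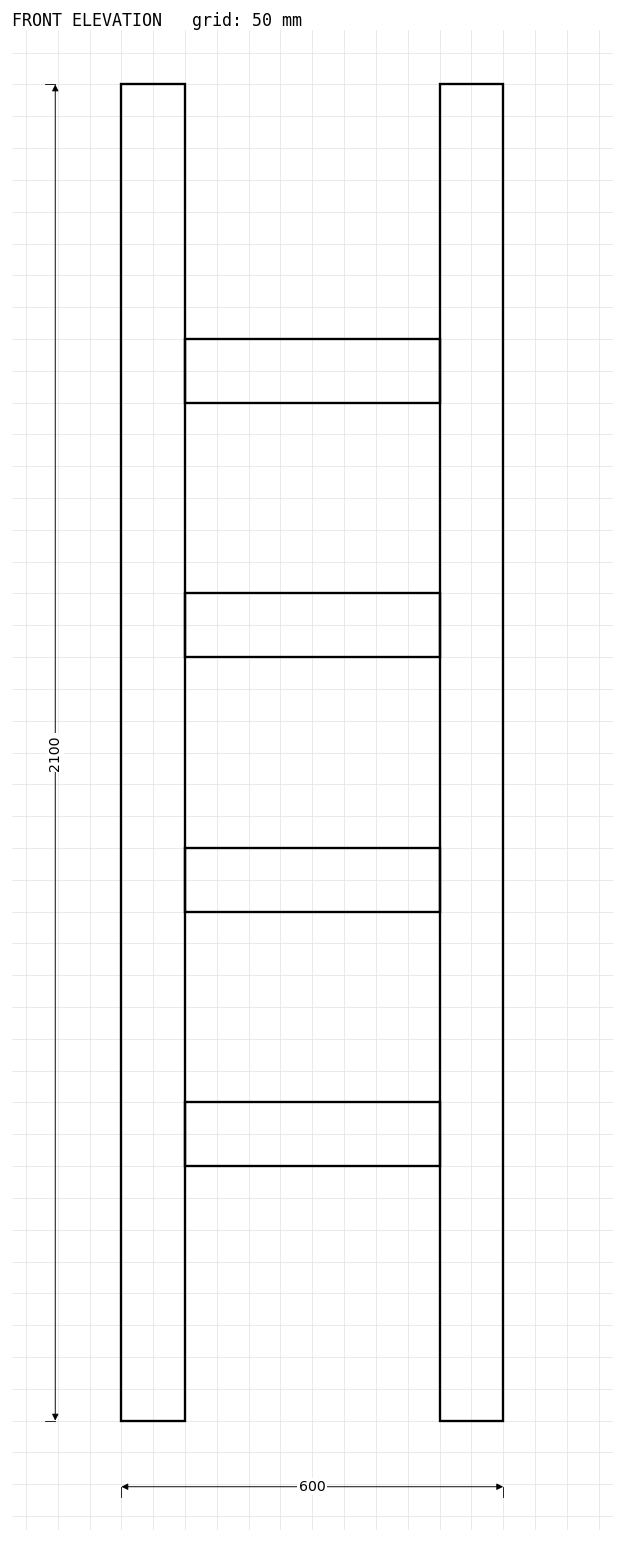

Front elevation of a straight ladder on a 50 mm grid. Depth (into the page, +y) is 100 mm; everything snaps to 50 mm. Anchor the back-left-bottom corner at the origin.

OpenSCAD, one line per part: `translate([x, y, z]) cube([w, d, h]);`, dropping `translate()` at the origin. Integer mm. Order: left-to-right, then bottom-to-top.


cube([100, 100, 2100]);
translate([100, 0, 400]) cube([400, 100, 100]);
translate([100, 0, 800]) cube([400, 100, 100]);
translate([100, 0, 1200]) cube([400, 100, 100]);
translate([100, 0, 1600]) cube([400, 100, 100]);
translate([500, 0, 0]) cube([100, 100, 2100]);


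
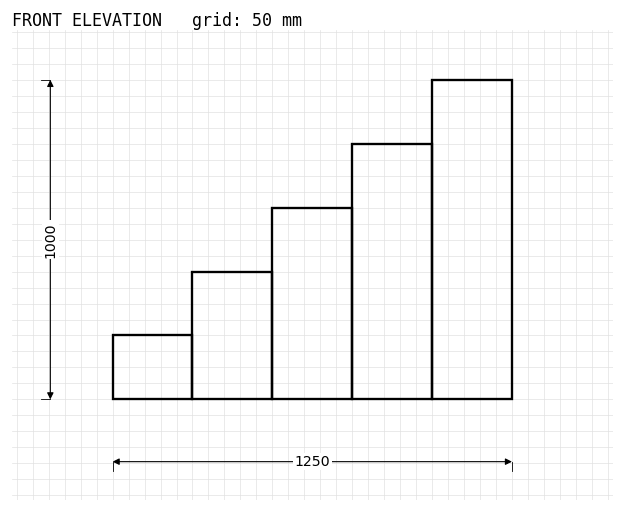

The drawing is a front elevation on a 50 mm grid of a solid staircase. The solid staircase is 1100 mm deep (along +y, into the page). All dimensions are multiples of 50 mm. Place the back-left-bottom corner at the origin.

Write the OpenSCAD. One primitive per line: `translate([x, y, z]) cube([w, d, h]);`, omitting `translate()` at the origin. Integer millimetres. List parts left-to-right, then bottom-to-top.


cube([250, 1100, 200]);
translate([250, 0, 0]) cube([250, 1100, 400]);
translate([500, 0, 0]) cube([250, 1100, 600]);
translate([750, 0, 0]) cube([250, 1100, 800]);
translate([1000, 0, 0]) cube([250, 1100, 1000]);


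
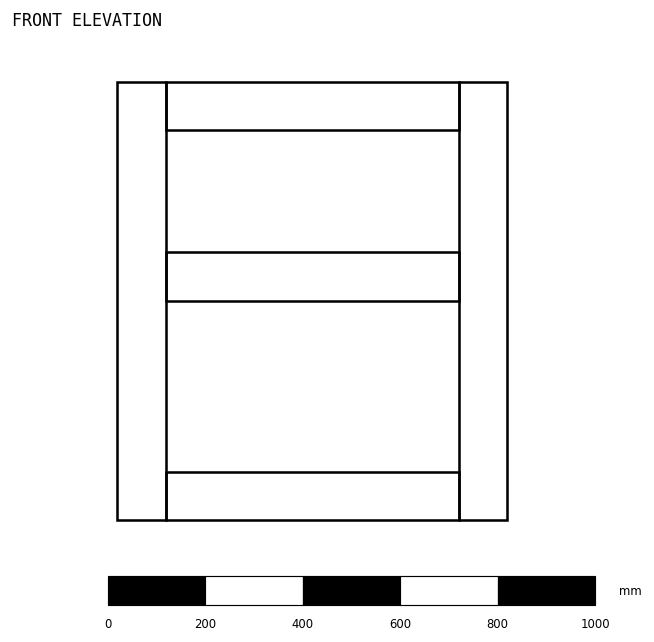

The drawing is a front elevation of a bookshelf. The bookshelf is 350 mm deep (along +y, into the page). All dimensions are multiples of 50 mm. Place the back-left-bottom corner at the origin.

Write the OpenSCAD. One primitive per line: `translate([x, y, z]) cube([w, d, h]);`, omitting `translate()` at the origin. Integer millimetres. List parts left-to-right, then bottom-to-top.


cube([100, 350, 900]);
translate([100, 0, 0]) cube([600, 350, 100]);
translate([100, 0, 450]) cube([600, 350, 100]);
translate([100, 0, 800]) cube([600, 350, 100]);
translate([700, 0, 0]) cube([100, 350, 900]);
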